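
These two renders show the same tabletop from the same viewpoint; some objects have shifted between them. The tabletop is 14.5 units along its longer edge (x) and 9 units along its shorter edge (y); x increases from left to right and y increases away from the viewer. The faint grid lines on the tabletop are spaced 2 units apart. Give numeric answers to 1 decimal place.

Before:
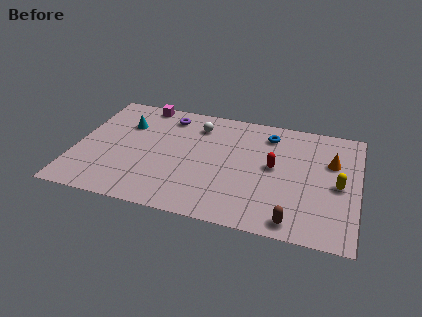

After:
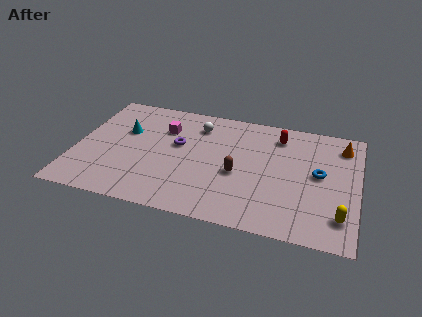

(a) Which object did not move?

the white sphere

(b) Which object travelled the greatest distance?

the brown capsule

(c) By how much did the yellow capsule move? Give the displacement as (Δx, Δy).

(0.2, -2.3)

The yellow capsule was at about (13.5, 4.2) and moved to about (13.7, 1.9).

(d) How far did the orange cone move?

1.5

From (13.1, 5.9) to (13.6, 7.3), the orange cone covered √(0.5² + 1.4²) ≈ 1.5 units.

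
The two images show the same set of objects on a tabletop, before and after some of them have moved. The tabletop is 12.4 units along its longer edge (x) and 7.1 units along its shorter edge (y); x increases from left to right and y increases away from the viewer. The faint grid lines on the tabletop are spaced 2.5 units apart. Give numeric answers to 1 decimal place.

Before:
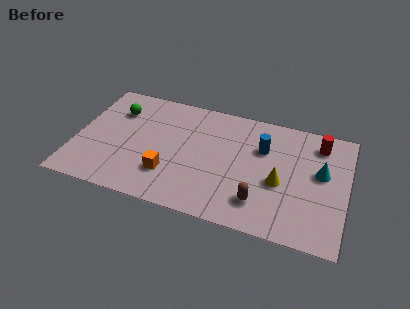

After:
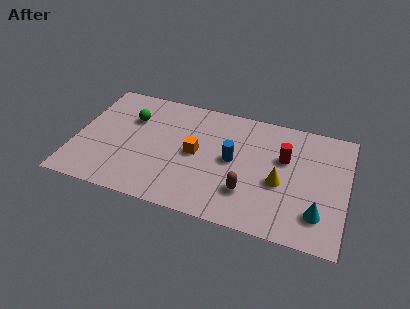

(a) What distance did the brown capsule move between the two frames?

0.7

From (8.6, 1.6) to (8.0, 2.0), the brown capsule covered √(0.6² + 0.4²) ≈ 0.7 units.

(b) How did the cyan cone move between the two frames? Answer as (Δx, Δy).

(0.0, -2.4)

The cyan cone was at about (11.2, 4.1) and moved to about (11.2, 1.7).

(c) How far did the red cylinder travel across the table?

2.0

From (11.0, 5.8) to (9.5, 4.5), the red cylinder covered √(1.5² + 1.3²) ≈ 2.0 units.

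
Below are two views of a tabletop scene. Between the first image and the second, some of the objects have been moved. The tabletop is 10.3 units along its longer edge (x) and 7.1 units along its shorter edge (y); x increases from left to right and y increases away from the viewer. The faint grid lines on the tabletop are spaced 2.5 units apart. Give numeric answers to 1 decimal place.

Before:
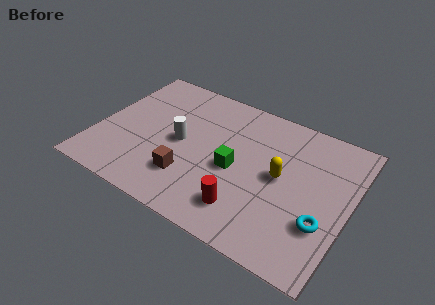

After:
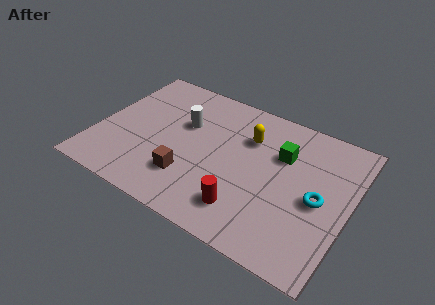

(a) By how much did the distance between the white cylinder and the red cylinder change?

+0.6

Before: roughly 3.6 units apart; after: 4.2. That's 0.6 units further apart.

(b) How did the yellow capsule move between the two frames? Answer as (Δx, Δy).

(-1.5, 1.3)

The yellow capsule was at about (7.5, 3.7) and moved to about (6.0, 5.0).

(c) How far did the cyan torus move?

1.0

The cyan torus was near (9.4, 2.3) before and (9.1, 3.3) after, so it travelled √(0.3² + 1.0²) ≈ 1.0 units.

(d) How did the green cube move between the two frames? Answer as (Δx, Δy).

(1.7, 1.6)

The green cube started near (5.7, 3.2) and ended near (7.4, 4.8).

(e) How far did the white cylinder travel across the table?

1.0

From (3.4, 3.5) to (3.4, 4.5), the white cylinder covered √(0.0² + 1.0²) ≈ 1.0 units.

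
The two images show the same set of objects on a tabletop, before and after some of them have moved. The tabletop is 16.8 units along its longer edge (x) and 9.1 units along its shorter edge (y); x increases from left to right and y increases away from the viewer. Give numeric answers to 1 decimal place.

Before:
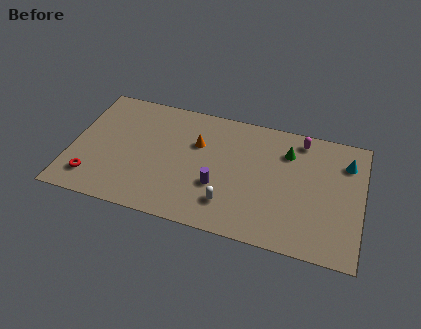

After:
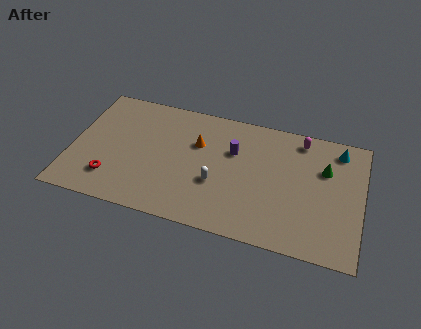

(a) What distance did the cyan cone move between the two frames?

0.9

The cyan cone moved from about (15.8, 6.9) to (15.3, 7.7), a distance of √(0.5² + 0.8²) ≈ 0.9.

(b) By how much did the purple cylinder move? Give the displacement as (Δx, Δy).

(0.7, 2.8)

From the two frames, the purple cylinder sits at roughly (8.6, 3.2) before and (9.3, 6.0) after.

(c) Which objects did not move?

the orange cone and the magenta capsule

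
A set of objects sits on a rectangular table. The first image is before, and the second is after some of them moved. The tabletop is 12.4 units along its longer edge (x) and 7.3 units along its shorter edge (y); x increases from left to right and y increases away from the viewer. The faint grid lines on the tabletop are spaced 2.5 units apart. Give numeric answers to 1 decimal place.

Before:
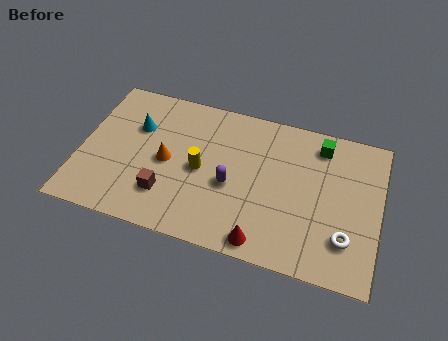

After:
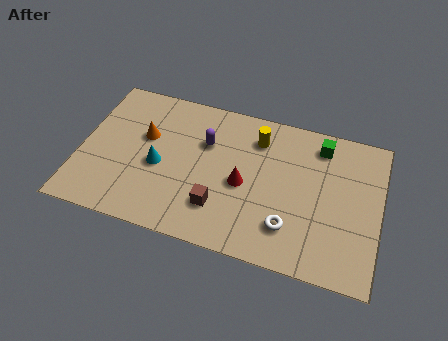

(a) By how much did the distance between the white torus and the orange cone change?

-0.9

The distance was about 7.7 in the first image and 6.8 in the second, so they moved 0.9 units closer together.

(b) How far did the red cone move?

2.7

From (7.8, 0.8) to (6.8, 3.3), the red cone covered √(1.0² + 2.5²) ≈ 2.7 units.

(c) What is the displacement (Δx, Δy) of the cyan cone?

(1.1, -1.7)

The cyan cone started near (2.2, 4.9) and ended near (3.3, 3.2).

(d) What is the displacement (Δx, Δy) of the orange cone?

(-1.0, 1.0)

The orange cone was at about (3.6, 3.5) and moved to about (2.6, 4.5).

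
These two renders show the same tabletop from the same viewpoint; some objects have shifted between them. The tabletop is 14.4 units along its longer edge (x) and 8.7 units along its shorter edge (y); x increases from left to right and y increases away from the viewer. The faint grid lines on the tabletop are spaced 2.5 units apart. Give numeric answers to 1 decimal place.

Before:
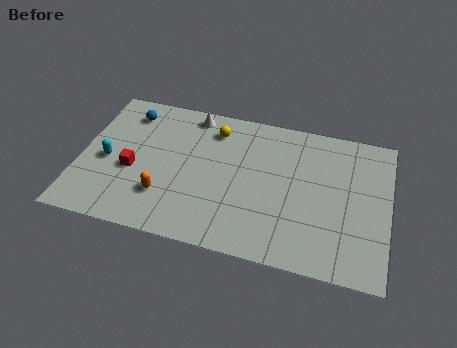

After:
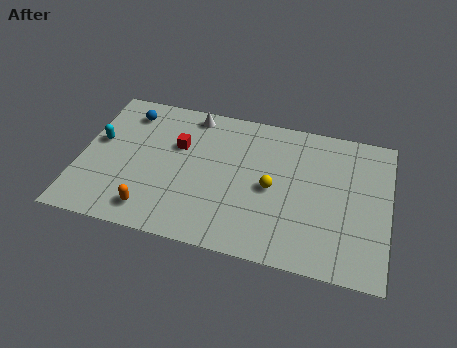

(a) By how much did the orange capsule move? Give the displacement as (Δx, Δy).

(-0.5, -1.0)

The orange capsule was at about (4.1, 2.4) and moved to about (3.6, 1.4).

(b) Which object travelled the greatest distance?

the yellow sphere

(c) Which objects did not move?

the blue sphere and the white cone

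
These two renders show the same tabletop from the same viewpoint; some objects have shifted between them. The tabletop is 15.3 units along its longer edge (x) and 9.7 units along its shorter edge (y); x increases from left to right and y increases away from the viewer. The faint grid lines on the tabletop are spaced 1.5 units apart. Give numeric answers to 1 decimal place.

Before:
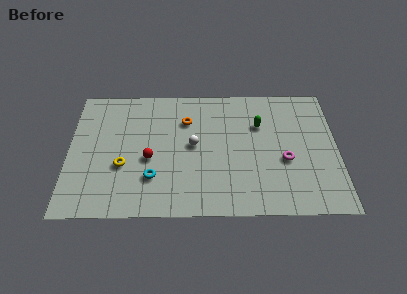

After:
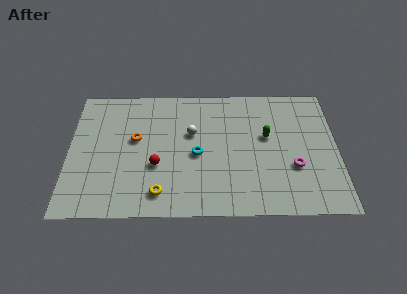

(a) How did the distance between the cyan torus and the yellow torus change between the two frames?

+1.6

They were about 1.9 units apart before and 3.5 after — 1.6 units further apart.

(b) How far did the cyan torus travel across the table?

3.0

From (4.8, 2.7) to (7.3, 4.4), the cyan torus covered √(2.5² + 1.7²) ≈ 3.0 units.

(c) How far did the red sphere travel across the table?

0.6

The red sphere was near (4.6, 4.1) before and (5.0, 3.6) after, so it travelled √(0.4² + 0.5²) ≈ 0.6 units.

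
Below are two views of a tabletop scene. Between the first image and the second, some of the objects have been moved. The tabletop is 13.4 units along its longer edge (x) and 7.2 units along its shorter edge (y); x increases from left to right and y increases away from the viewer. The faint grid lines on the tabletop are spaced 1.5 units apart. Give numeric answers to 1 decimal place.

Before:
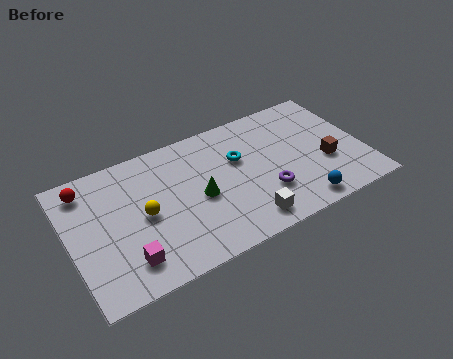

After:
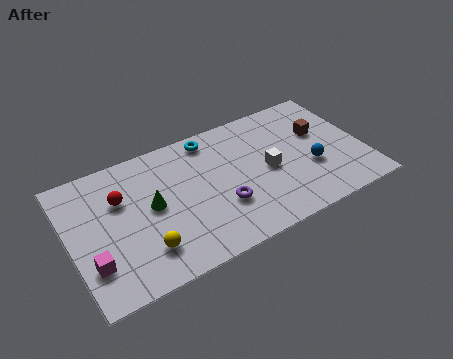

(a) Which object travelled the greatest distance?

the white cube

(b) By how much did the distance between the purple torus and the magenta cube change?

-0.5

The distance was about 6.4 in the first image and 5.9 in the second, so they moved 0.5 units closer together.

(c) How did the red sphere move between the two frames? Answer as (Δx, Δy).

(1.4, -1.2)

The red sphere was at about (1.0, 6.0) and moved to about (2.4, 4.8).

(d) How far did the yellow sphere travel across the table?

1.8

The yellow sphere was near (3.3, 3.5) before and (3.1, 1.7) after, so it travelled √(0.2² + 1.8²) ≈ 1.8 units.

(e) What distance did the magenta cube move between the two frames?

1.6

The magenta cube moved from about (2.3, 1.5) to (0.8, 2.0), a distance of √(1.5² + 0.5²) ≈ 1.6.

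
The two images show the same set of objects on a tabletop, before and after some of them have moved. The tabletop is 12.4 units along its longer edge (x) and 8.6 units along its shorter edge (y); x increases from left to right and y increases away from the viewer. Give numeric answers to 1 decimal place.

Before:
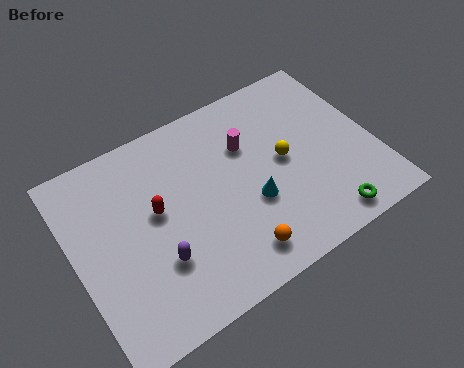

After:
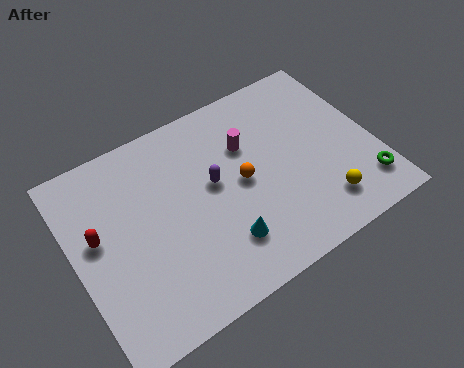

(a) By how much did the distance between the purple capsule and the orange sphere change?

-2.1

The distance was about 3.3 in the first image and 1.2 in the second, so they moved 2.1 units closer together.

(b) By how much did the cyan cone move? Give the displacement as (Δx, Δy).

(-1.4, -1.1)

The cyan cone started near (7.1, 3.2) and ended near (5.7, 2.1).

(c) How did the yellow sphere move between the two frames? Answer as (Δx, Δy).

(1.1, -2.7)

The yellow sphere started near (8.7, 4.4) and ended near (9.8, 1.7).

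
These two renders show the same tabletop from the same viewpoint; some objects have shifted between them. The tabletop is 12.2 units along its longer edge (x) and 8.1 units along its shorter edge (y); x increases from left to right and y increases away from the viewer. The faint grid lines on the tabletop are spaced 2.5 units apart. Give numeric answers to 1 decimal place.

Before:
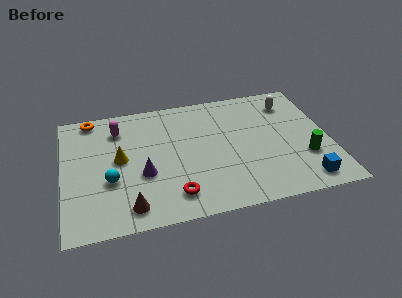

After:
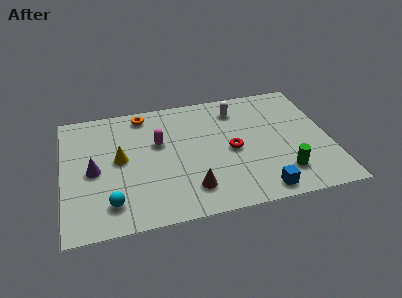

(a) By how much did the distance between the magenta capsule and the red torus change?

-1.8

Before: roughly 5.3 units apart; after: 3.5. That's 1.8 units closer together.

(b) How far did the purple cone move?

2.3

The purple cone was near (3.6, 3.1) before and (1.4, 3.8) after, so it travelled √(2.2² + 0.7²) ≈ 2.3 units.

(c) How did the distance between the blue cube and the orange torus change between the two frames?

-3.3

The distance was about 11.3 in the first image and 8.0 in the second, so they moved 3.3 units closer together.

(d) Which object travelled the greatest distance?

the red torus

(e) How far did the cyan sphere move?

1.4

The cyan sphere moved from about (2.1, 3.0) to (2.1, 1.6), a distance of √(0.0² + 1.4²) ≈ 1.4.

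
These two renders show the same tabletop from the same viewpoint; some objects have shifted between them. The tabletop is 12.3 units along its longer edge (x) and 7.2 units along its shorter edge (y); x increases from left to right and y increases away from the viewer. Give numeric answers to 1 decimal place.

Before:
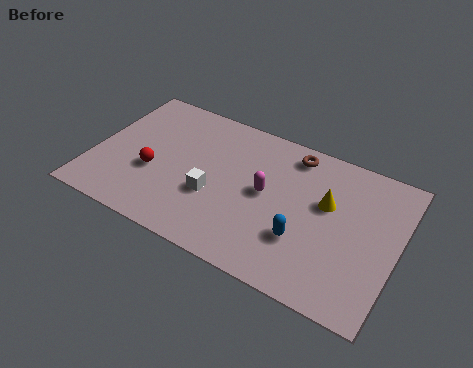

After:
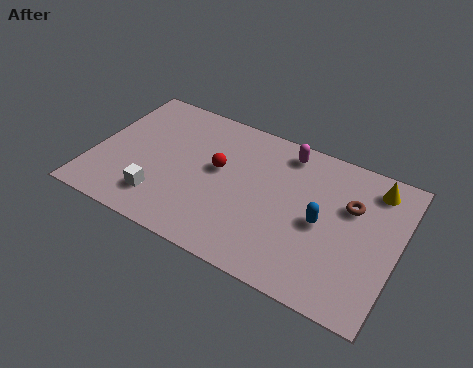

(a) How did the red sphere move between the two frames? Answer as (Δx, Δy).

(2.5, 1.3)

The red sphere was at about (2.5, 2.8) and moved to about (5.0, 4.1).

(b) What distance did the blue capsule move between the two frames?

1.3

From (8.7, 2.3) to (9.3, 3.4), the blue capsule covered √(0.6² + 1.1²) ≈ 1.3 units.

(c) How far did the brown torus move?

2.9

The brown torus moved from about (7.8, 6.2) to (10.3, 4.7), a distance of √(2.5² + 1.5²) ≈ 2.9.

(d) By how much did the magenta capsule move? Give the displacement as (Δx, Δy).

(0.5, 2.4)

The magenta capsule started near (7.0, 3.8) and ended near (7.5, 6.2).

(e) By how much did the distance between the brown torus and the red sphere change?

-1.0

They were about 6.3 units apart before and 5.3 after — 1.0 units closer together.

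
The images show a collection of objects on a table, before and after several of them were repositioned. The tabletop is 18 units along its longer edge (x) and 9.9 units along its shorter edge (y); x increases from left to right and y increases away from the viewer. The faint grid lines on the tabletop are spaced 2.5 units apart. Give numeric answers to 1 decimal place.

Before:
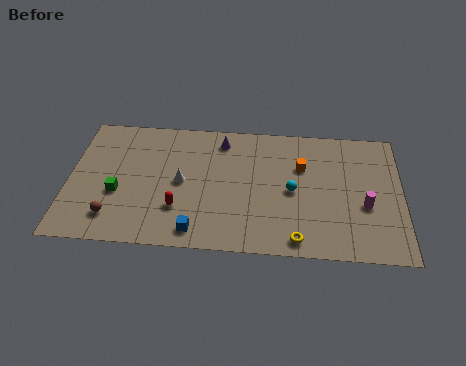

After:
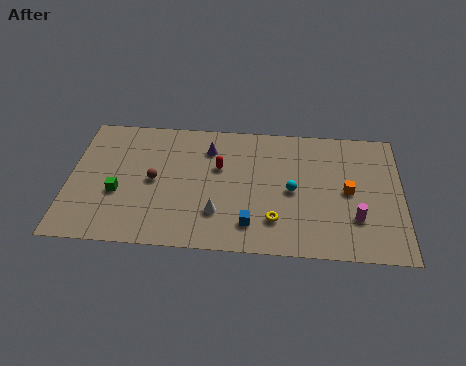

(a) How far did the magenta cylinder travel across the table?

1.1

The magenta cylinder was near (16.0, 3.9) before and (15.5, 2.9) after, so it travelled √(0.5² + 1.0²) ≈ 1.1 units.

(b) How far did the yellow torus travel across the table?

1.8

The yellow torus moved from about (12.4, 1.1) to (11.2, 2.4), a distance of √(1.2² + 1.3²) ≈ 1.8.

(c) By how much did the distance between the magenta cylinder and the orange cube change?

-2.3

The distance was about 4.3 in the first image and 2.0 in the second, so they moved 2.3 units closer together.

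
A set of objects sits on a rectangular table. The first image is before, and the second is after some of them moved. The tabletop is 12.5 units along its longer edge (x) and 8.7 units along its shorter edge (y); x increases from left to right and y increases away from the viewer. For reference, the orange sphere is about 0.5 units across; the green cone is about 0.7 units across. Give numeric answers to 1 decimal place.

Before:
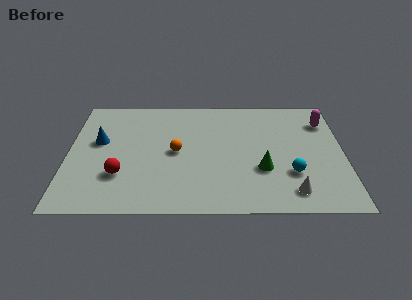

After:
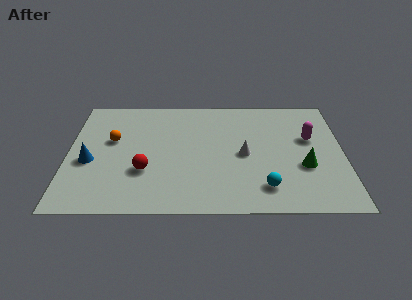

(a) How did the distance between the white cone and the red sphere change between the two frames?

-3.1

They were about 7.8 units apart before and 4.7 after — 3.1 units closer together.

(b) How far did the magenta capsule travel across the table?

1.5

The magenta capsule moved from about (11.7, 6.6) to (11.0, 5.3), a distance of √(0.7² + 1.3²) ≈ 1.5.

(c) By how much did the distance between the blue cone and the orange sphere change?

-1.7

Before: roughly 3.6 units apart; after: 1.9. That's 1.7 units closer together.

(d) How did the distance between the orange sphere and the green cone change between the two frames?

+4.8

Before: roughly 4.1 units apart; after: 8.9. That's 4.8 units further apart.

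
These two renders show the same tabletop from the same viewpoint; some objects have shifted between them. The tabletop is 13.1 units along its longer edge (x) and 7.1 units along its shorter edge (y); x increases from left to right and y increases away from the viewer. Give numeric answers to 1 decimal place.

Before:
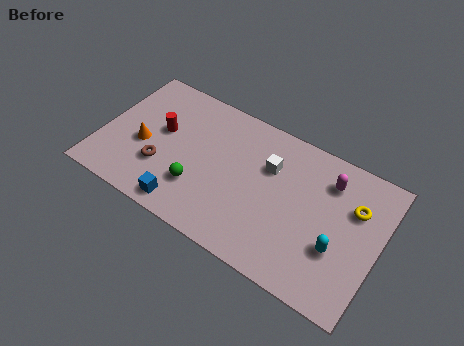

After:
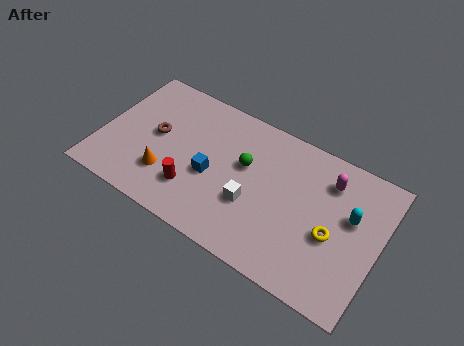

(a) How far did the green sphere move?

2.9

The green sphere was near (4.8, 2.1) before and (6.7, 4.3) after, so it travelled √(1.9² + 2.2²) ≈ 2.9 units.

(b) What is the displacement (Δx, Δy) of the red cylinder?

(1.9, -2.2)

The red cylinder started near (2.7, 4.1) and ended near (4.6, 1.9).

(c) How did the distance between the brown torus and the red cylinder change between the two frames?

+1.0

They were about 1.8 units apart before and 2.8 after — 1.0 units further apart.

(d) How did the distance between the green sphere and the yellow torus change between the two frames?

-3.0

The distance was about 7.5 in the first image and 4.5 in the second, so they moved 3.0 units closer together.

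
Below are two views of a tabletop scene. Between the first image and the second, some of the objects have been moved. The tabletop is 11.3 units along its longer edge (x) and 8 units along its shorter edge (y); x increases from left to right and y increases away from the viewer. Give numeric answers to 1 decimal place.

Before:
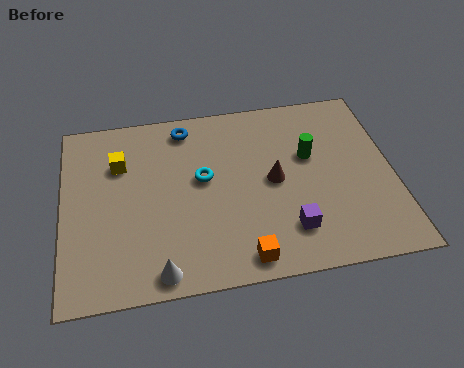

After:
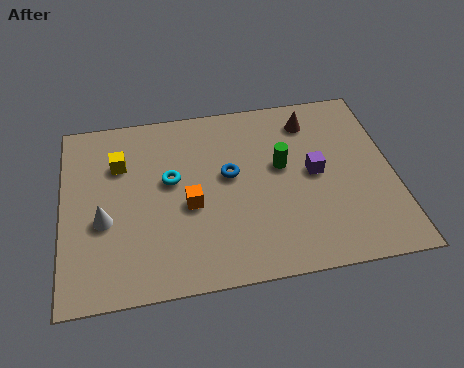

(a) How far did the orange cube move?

3.0

The orange cube was near (6.0, 0.9) before and (4.3, 3.4) after, so it travelled √(1.7² + 2.5²) ≈ 3.0 units.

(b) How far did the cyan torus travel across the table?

1.1

The cyan torus was near (4.8, 4.5) before and (3.7, 4.6) after, so it travelled √(1.1² + 0.1²) ≈ 1.1 units.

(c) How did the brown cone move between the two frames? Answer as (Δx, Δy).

(1.4, 2.5)

The brown cone started near (7.2, 4.0) and ended near (8.6, 6.5).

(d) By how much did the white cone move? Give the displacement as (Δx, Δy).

(-1.8, 2.4)

The white cone was at about (3.2, 0.8) and moved to about (1.4, 3.2).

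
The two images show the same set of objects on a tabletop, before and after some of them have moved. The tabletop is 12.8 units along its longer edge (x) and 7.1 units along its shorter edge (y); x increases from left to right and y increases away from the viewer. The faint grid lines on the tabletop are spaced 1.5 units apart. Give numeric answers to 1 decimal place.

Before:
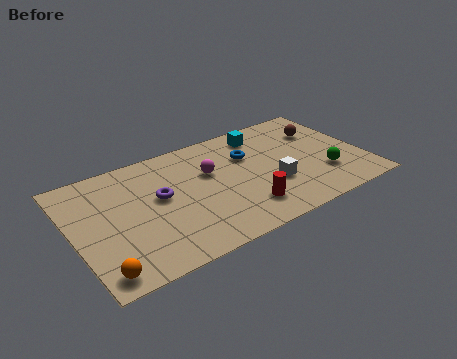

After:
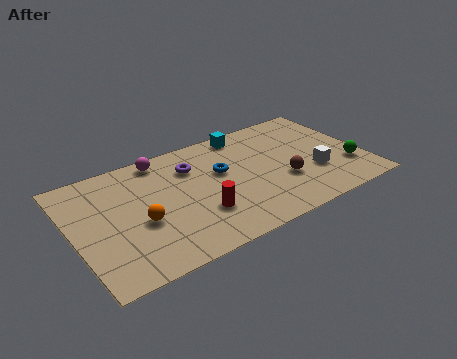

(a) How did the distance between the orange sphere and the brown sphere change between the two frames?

-5.0

They were about 11.3 units apart before and 6.3 after — 5.0 units closer together.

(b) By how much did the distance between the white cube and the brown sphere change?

-2.3

Before: roughly 3.7 units apart; after: 1.4. That's 2.3 units closer together.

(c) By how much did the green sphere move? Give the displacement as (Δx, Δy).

(1.1, 0.0)

The green sphere was at about (10.9, 2.1) and moved to about (12.0, 2.1).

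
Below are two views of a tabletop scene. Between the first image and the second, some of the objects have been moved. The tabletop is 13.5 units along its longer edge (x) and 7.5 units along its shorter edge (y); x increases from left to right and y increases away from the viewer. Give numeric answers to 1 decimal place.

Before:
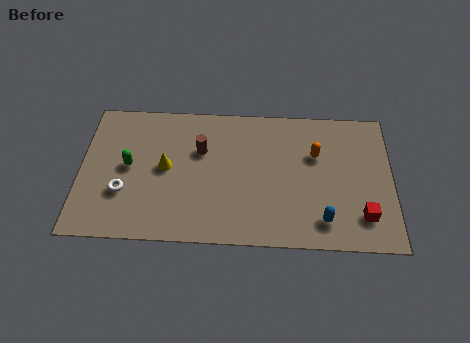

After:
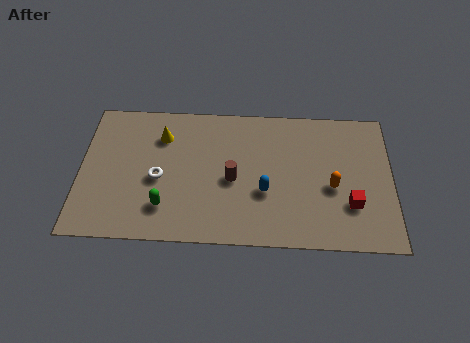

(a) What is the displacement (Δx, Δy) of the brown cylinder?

(1.4, -1.5)

The brown cylinder was at about (5.2, 4.9) and moved to about (6.6, 3.4).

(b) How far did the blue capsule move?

2.9

The blue capsule was near (10.5, 1.4) before and (8.0, 2.8) after, so it travelled √(2.5² + 1.4²) ≈ 2.9 units.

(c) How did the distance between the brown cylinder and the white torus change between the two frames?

-0.9

Before: roughly 4.1 units apart; after: 3.2. That's 0.9 units closer together.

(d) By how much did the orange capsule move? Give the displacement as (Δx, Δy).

(0.7, -1.7)

The orange capsule was at about (10.2, 4.9) and moved to about (10.9, 3.2).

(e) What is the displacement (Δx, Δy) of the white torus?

(1.5, 0.8)

From the two frames, the white torus sits at roughly (1.9, 2.5) before and (3.4, 3.3) after.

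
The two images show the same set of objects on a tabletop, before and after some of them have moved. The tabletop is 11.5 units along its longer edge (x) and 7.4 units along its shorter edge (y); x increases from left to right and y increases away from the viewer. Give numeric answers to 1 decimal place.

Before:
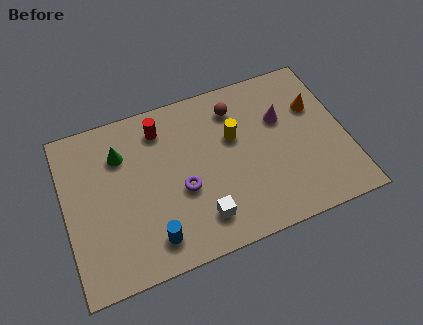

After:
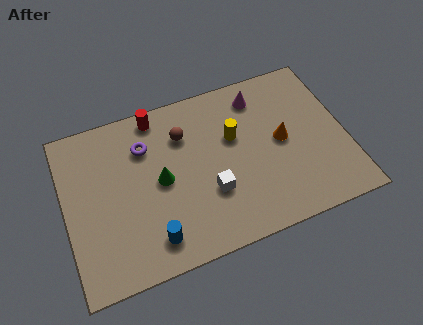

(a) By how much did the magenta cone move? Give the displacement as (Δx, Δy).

(-0.8, 1.3)

The magenta cone started near (9.0, 4.8) and ended near (8.2, 6.1).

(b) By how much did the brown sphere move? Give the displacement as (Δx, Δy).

(-2.2, -0.5)

The brown sphere started near (7.2, 5.9) and ended near (5.0, 5.4).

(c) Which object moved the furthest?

the purple torus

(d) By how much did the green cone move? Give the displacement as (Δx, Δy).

(1.5, -1.7)

The green cone was at about (2.4, 5.4) and moved to about (3.9, 3.7).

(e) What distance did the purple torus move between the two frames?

2.7

From (4.7, 3.0) to (3.4, 5.4), the purple torus covered √(1.3² + 2.4²) ≈ 2.7 units.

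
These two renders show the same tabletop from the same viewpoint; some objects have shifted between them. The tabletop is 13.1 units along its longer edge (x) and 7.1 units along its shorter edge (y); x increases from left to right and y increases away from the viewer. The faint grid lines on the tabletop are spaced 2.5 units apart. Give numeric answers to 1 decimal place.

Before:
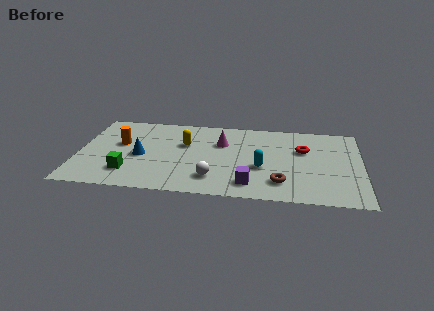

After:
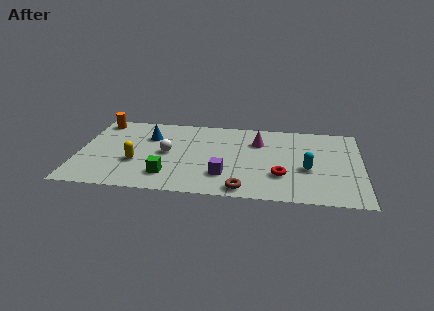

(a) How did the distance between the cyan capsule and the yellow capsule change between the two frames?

+3.9

They were about 4.0 units apart before and 7.9 after — 3.9 units further apart.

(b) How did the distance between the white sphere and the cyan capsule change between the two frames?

+4.0

They were about 2.5 units apart before and 6.5 after — 4.0 units further apart.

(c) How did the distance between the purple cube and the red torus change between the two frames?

-1.5

Before: roughly 4.1 units apart; after: 2.6. That's 1.5 units closer together.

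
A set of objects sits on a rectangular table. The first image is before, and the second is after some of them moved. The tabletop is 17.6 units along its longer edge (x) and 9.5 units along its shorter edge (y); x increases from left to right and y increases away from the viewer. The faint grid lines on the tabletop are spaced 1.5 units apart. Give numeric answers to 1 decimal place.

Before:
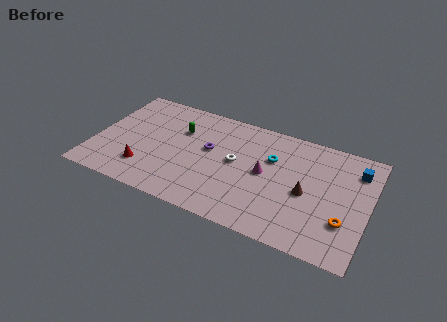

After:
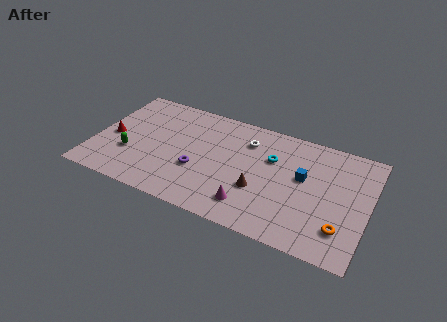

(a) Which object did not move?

the cyan torus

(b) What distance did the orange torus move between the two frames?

0.6

The orange torus was near (16.2, 2.9) before and (16.1, 2.3) after, so it travelled √(0.1² + 0.6²) ≈ 0.6 units.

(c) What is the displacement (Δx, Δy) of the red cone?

(-2.4, 2.0)

From the two frames, the red cone sits at roughly (3.5, 2.3) before and (1.1, 4.3) after.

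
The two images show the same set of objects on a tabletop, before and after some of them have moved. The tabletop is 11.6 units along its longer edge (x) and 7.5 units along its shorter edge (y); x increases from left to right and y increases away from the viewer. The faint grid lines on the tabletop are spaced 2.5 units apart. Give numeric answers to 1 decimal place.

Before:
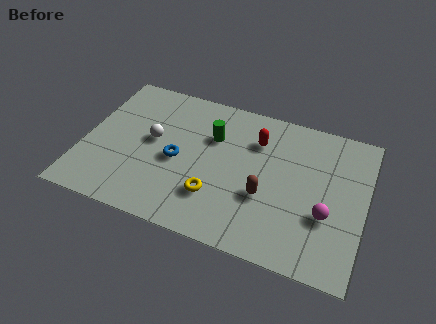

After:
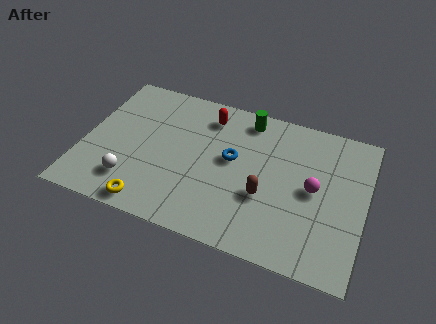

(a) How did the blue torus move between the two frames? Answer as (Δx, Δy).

(2.2, 0.8)

The blue torus was at about (3.9, 3.4) and moved to about (6.1, 4.2).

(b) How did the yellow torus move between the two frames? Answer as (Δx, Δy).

(-2.5, -1.3)

The yellow torus started near (5.6, 2.1) and ended near (3.1, 0.8).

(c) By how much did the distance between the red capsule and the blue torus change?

-1.5

The distance was about 3.7 in the first image and 2.2 in the second, so they moved 1.5 units closer together.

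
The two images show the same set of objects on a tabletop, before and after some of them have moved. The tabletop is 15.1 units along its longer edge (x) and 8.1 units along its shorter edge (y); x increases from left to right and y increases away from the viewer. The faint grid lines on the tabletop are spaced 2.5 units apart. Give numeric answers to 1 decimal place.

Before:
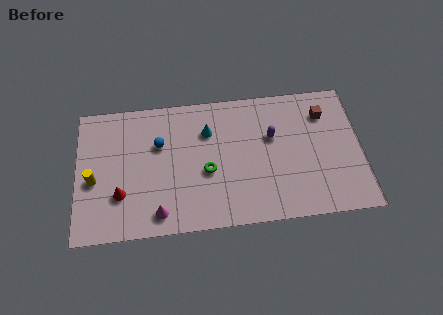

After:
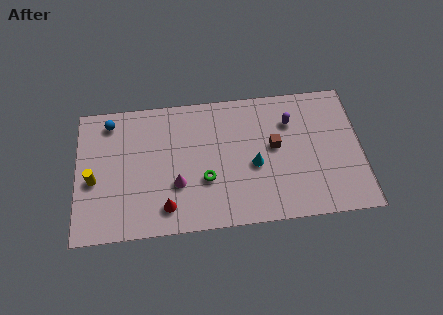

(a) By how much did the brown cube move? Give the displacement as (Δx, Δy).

(-2.7, -1.7)

The brown cube started near (13.2, 6.2) and ended near (10.5, 4.5).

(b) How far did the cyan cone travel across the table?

3.3

The cyan cone was near (7.0, 5.8) before and (9.4, 3.5) after, so it travelled √(2.4² + 2.3²) ≈ 3.3 units.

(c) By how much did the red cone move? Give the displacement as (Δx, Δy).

(2.4, -1.0)

The red cone started near (2.3, 2.5) and ended near (4.7, 1.5).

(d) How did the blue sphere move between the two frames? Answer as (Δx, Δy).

(-2.6, 1.6)

The blue sphere was at about (4.4, 5.3) and moved to about (1.8, 6.9).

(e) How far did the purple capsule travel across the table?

1.3

From (10.4, 5.1) to (11.4, 5.9), the purple capsule covered √(1.0² + 0.8²) ≈ 1.3 units.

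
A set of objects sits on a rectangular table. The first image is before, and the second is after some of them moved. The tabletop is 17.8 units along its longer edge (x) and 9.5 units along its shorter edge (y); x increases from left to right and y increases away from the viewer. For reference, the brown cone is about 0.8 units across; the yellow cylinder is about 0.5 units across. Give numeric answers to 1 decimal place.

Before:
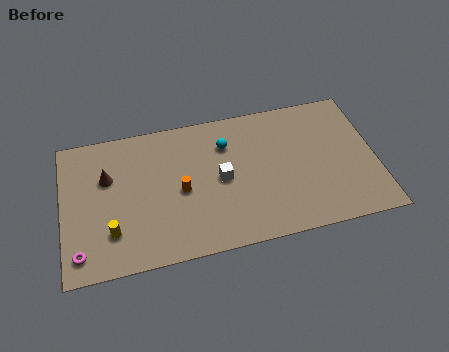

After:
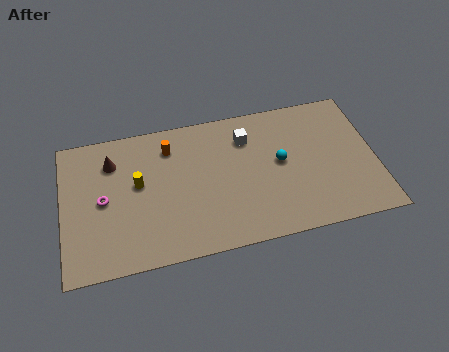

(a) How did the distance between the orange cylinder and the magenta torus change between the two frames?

-1.7

The distance was about 6.5 in the first image and 4.8 in the second, so they moved 1.7 units closer together.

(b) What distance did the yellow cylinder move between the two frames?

3.3

The yellow cylinder was near (2.7, 2.5) before and (4.3, 5.4) after, so it travelled √(1.6² + 2.9²) ≈ 3.3 units.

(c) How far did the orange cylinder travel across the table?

3.1

The orange cylinder moved from about (6.7, 4.4) to (6.2, 7.5), a distance of √(0.5² + 3.1²) ≈ 3.1.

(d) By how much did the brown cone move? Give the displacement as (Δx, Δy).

(0.3, 1.0)

The brown cone was at about (2.6, 6.2) and moved to about (2.9, 7.2).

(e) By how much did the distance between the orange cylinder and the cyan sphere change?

+2.9

The distance was about 3.7 in the first image and 6.6 in the second, so they moved 2.9 units further apart.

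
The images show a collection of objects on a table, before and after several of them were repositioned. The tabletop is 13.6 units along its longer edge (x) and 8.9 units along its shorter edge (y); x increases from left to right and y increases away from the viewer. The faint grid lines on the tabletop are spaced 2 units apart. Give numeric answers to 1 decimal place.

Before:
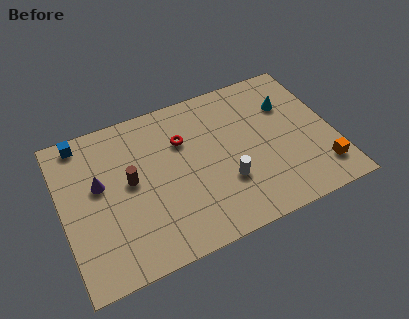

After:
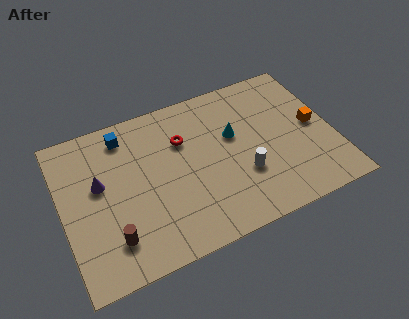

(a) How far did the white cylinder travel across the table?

0.9

The white cylinder was near (8.0, 2.9) before and (8.9, 3.0) after, so it travelled √(0.9² + 0.1²) ≈ 0.9 units.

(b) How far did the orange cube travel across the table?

2.7

The orange cube moved from about (12.7, 1.8) to (12.7, 4.5), a distance of √(0.0² + 2.7²) ≈ 2.7.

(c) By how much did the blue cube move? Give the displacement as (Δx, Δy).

(2.1, -0.5)

From the two frames, the blue cube sits at roughly (1.3, 8.0) before and (3.4, 7.5) after.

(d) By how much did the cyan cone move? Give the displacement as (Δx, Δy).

(-2.9, -0.8)

From the two frames, the cyan cone sits at roughly (11.6, 6.2) before and (8.7, 5.4) after.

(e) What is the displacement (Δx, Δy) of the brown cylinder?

(-1.2, -2.8)

The brown cylinder was at about (3.4, 4.8) and moved to about (2.2, 2.0).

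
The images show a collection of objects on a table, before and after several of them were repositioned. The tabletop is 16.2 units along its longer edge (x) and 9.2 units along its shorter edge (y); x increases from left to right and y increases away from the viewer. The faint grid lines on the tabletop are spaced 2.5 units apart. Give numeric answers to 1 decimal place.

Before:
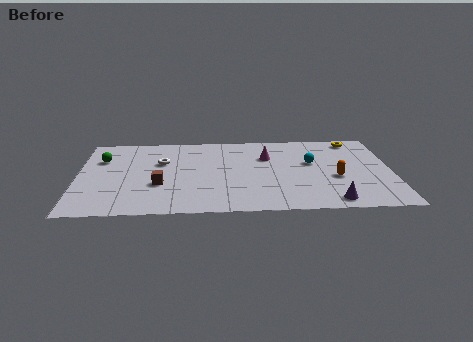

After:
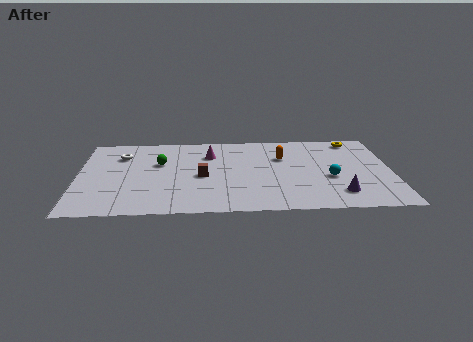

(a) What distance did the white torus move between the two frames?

2.3

The white torus moved from about (4.3, 5.9) to (2.2, 6.8), a distance of √(2.1² + 0.9²) ≈ 2.3.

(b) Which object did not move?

the yellow torus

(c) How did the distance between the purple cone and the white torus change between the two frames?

+2.3

They were about 9.9 units apart before and 12.2 after — 2.3 units further apart.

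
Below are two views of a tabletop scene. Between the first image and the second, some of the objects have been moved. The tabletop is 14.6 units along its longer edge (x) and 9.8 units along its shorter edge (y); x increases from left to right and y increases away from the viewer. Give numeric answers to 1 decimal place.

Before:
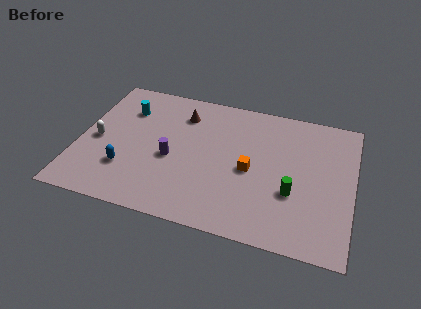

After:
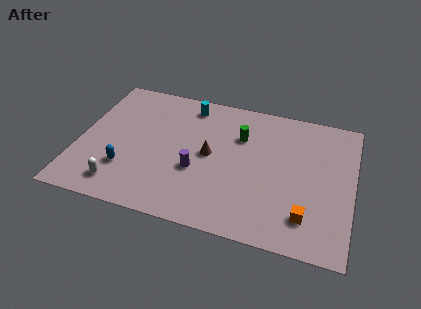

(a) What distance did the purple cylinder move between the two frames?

1.5

The purple cylinder was near (5.0, 4.2) before and (6.4, 3.7) after, so it travelled √(1.4² + 0.5²) ≈ 1.5 units.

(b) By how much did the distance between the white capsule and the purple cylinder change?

+0.4

The distance was about 4.0 in the first image and 4.4 in the second, so they moved 0.4 units further apart.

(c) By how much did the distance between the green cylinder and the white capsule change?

-2.6

Before: roughly 10.5 units apart; after: 7.9. That's 2.6 units closer together.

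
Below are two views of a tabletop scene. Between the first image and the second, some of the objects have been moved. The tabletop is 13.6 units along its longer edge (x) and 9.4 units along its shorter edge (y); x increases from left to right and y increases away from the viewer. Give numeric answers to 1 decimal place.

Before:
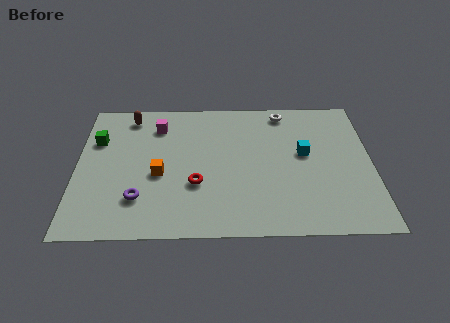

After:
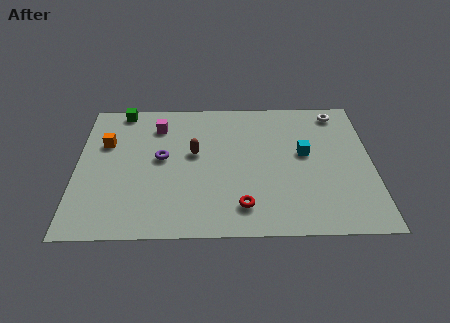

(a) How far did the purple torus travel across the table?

2.9

The purple torus was near (2.9, 2.4) before and (3.9, 5.1) after, so it travelled √(1.0² + 2.7²) ≈ 2.9 units.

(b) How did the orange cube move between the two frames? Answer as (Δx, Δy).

(-2.5, 2.2)

From the two frames, the orange cube sits at roughly (3.8, 4.0) before and (1.3, 6.2) after.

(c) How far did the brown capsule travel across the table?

4.0

The brown capsule moved from about (2.4, 8.1) to (5.4, 5.4), a distance of √(3.0² + 2.7²) ≈ 4.0.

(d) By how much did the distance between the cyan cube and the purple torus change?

-1.5

They were about 8.1 units apart before and 6.6 after — 1.5 units closer together.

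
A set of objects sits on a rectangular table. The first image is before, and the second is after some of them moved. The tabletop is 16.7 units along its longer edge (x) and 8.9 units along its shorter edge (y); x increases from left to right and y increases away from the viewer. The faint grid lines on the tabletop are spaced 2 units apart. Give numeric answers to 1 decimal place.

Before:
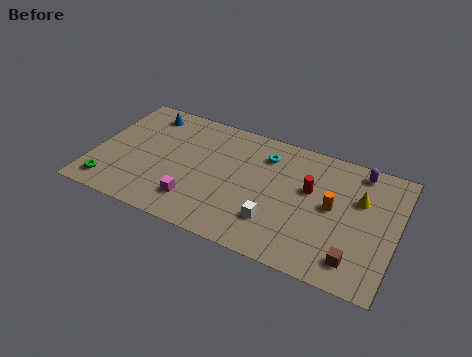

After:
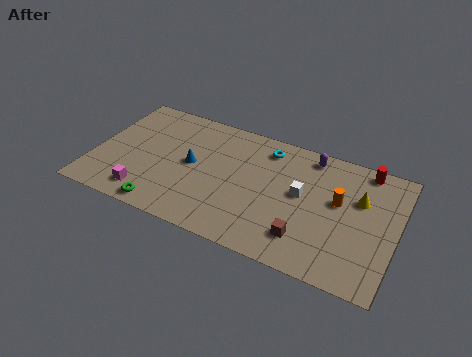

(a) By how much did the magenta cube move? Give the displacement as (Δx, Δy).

(-2.7, -0.5)

From the two frames, the magenta cube sits at roughly (5.9, 2.0) before and (3.2, 1.5) after.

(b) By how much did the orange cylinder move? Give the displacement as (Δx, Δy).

(0.3, 0.5)

The orange cylinder was at about (13.2, 4.7) and moved to about (13.5, 5.2).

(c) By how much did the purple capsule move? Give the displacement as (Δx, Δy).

(-2.7, 0.0)

The purple capsule was at about (14.4, 7.8) and moved to about (11.7, 7.8).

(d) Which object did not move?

the yellow cone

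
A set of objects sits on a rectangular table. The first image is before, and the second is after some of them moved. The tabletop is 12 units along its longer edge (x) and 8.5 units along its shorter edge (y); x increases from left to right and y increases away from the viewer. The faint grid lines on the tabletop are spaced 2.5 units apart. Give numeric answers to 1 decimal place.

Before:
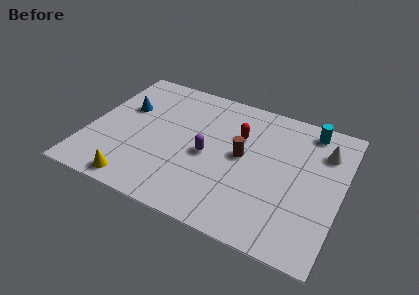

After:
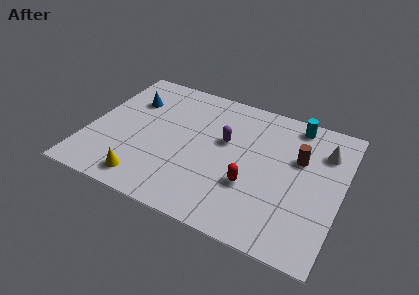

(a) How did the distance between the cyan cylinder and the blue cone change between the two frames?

-1.0

Before: roughly 8.9 units apart; after: 7.9. That's 1.0 units closer together.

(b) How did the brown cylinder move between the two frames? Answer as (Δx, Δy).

(2.6, 0.9)

From the two frames, the brown cylinder sits at roughly (7.3, 4.5) before and (9.9, 5.4) after.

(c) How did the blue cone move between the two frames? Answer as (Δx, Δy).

(0.2, 0.6)

The blue cone was at about (1.5, 5.4) and moved to about (1.7, 6.0).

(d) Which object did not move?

the white cone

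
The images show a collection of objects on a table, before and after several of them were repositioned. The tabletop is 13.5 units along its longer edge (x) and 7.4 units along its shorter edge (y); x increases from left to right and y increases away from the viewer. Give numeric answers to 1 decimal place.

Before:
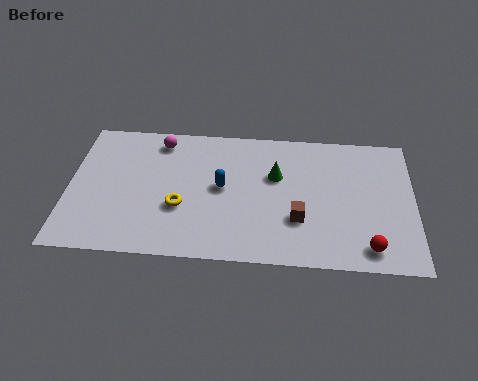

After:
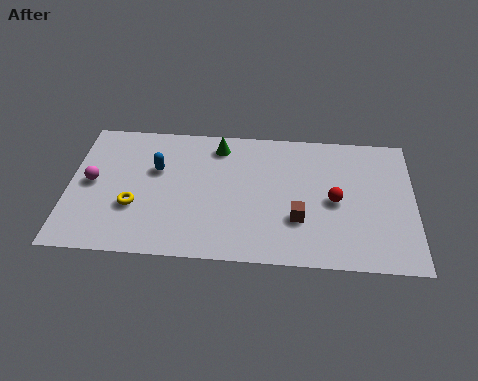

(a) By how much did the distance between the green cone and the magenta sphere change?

+0.6

Before: roughly 4.9 units apart; after: 5.5. That's 0.6 units further apart.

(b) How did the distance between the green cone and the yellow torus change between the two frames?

+0.6

Before: roughly 4.2 units apart; after: 4.8. That's 0.6 units further apart.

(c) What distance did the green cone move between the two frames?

2.7

The green cone moved from about (8.1, 4.7) to (5.8, 6.2), a distance of √(2.3² + 1.5²) ≈ 2.7.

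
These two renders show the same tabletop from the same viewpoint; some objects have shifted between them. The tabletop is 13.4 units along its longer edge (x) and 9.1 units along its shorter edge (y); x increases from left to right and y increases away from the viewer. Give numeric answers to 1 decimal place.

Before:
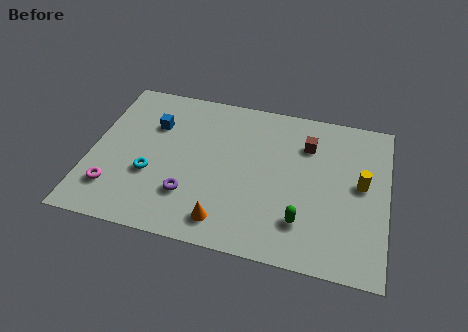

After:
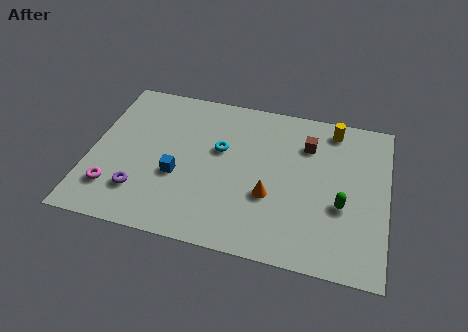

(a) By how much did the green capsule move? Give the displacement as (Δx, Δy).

(1.7, 1.3)

From the two frames, the green capsule sits at roughly (9.7, 2.2) before and (11.4, 3.5) after.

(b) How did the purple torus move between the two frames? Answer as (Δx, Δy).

(-2.2, -0.3)

The purple torus started near (4.6, 2.5) and ended near (2.4, 2.2).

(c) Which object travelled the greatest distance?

the cyan torus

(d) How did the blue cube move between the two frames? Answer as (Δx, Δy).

(1.3, -2.8)

The blue cube was at about (2.7, 6.3) and moved to about (4.0, 3.5).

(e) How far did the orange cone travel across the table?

2.7

The orange cone was near (6.3, 1.4) before and (8.2, 3.3) after, so it travelled √(1.9² + 1.9²) ≈ 2.7 units.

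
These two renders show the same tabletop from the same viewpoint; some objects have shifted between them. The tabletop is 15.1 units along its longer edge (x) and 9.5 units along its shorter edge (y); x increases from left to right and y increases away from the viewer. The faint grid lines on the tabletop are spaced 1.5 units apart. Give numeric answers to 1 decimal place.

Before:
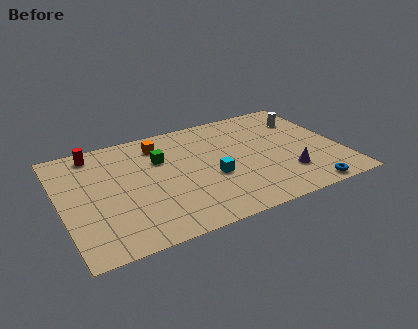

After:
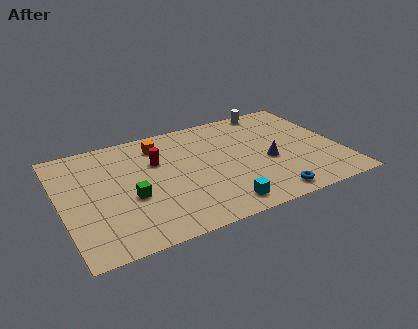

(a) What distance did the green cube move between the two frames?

3.2

From (5.5, 6.4) to (3.6, 3.8), the green cube covered √(1.9² + 2.6²) ≈ 3.2 units.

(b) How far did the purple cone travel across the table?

1.7

The purple cone moved from about (11.9, 2.5) to (11.1, 4.0), a distance of √(0.8² + 1.5²) ≈ 1.7.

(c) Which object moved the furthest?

the red cylinder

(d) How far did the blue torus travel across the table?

2.0

From (12.7, 0.8) to (10.7, 1.1), the blue torus covered √(2.0² + 0.3²) ≈ 2.0 units.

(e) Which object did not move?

the orange cube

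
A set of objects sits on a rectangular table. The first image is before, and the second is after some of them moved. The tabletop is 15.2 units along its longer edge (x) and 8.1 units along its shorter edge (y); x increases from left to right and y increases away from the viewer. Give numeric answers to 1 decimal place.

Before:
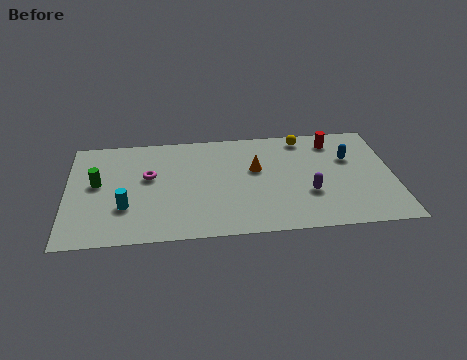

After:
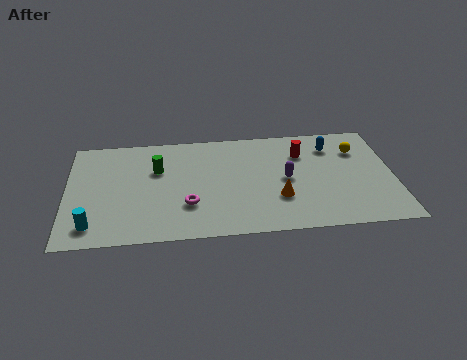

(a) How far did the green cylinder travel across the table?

2.9

The green cylinder was near (1.4, 4.5) before and (4.2, 5.3) after, so it travelled √(2.8² + 0.8²) ≈ 2.9 units.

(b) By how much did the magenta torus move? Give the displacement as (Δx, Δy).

(1.8, -2.3)

The magenta torus started near (3.8, 4.8) and ended near (5.6, 2.5).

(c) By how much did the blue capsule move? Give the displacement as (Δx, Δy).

(-0.8, 1.0)

The blue capsule started near (13.2, 5.3) and ended near (12.4, 6.3).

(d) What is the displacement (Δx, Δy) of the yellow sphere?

(2.5, -1.2)

From the two frames, the yellow sphere sits at roughly (11.1, 7.1) before and (13.6, 5.9) after.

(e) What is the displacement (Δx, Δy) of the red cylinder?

(-1.5, -0.8)

The red cylinder was at about (12.5, 6.7) and moved to about (11.0, 5.9).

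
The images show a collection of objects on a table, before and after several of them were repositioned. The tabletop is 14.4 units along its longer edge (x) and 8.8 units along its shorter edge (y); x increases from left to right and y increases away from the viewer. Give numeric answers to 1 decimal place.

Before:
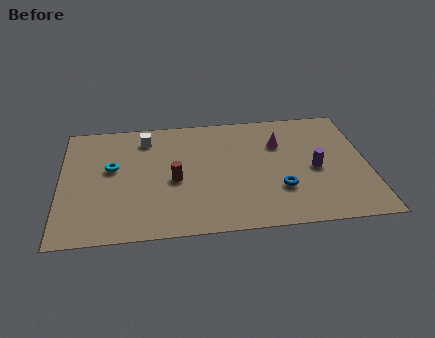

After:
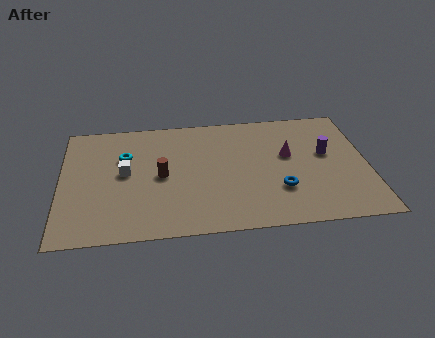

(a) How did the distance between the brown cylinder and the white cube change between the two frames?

-1.8

Before: roughly 3.5 units apart; after: 1.7. That's 1.8 units closer together.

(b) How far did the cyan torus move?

1.0

The cyan torus moved from about (2.4, 5.1) to (3.0, 5.9), a distance of √(0.6² + 0.8²) ≈ 1.0.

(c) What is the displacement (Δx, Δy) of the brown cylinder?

(-0.6, 0.4)

The brown cylinder started near (5.3, 3.9) and ended near (4.7, 4.3).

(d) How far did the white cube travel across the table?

2.7

The white cube was near (4.0, 7.2) before and (3.0, 4.7) after, so it travelled √(1.0² + 2.5²) ≈ 2.7 units.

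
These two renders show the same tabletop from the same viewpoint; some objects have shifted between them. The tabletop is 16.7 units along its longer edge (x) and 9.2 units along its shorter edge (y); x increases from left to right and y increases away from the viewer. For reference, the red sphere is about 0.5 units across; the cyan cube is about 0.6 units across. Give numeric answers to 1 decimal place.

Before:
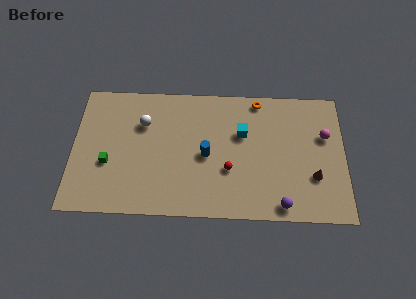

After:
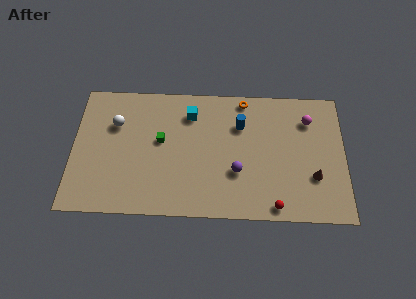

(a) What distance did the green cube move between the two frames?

3.6

From (2.2, 3.5) to (5.4, 5.2), the green cube covered √(3.2² + 1.7²) ≈ 3.6 units.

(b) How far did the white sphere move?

1.7

From (4.3, 6.4) to (2.6, 6.3), the white sphere covered √(1.7² + 0.1²) ≈ 1.7 units.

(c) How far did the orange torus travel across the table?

0.9

From (11.4, 8.3) to (10.5, 8.3), the orange torus covered √(0.9² + 0.0²) ≈ 0.9 units.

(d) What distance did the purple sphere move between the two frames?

3.5

The purple sphere moved from about (12.8, 1.0) to (10.1, 3.2), a distance of √(2.7² + 2.2²) ≈ 3.5.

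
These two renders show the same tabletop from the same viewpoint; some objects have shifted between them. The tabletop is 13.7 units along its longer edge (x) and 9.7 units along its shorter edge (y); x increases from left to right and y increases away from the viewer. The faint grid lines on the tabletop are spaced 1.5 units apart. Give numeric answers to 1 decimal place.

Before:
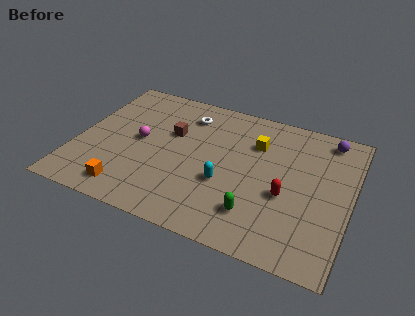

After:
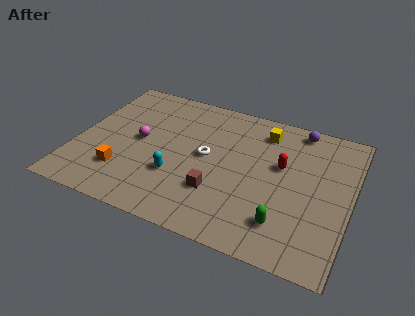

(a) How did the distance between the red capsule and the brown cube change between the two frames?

-2.3

Before: roughly 6.4 units apart; after: 4.1. That's 2.3 units closer together.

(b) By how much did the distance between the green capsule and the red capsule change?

+1.6

The distance was about 2.1 in the first image and 3.7 in the second, so they moved 1.6 units further apart.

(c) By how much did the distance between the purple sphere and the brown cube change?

-1.3

They were about 8.1 units apart before and 6.8 after — 1.3 units closer together.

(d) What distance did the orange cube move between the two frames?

1.2

The orange cube moved from about (3.0, 1.4) to (2.6, 2.5), a distance of √(0.4² + 1.1²) ≈ 1.2.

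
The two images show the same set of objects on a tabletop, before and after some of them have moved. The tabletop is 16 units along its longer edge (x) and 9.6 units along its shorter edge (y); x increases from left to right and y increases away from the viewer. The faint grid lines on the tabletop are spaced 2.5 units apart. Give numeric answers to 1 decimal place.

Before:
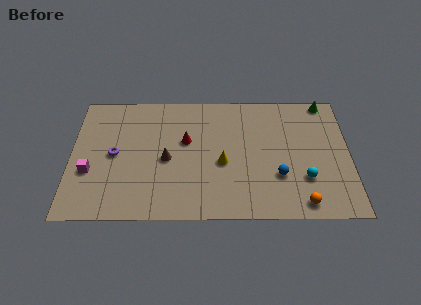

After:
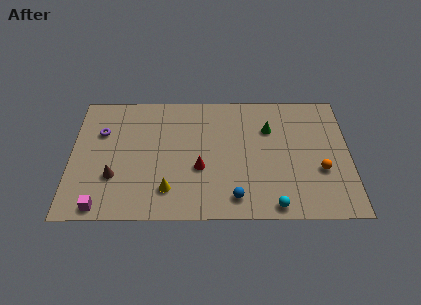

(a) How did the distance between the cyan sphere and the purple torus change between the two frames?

+0.3

Before: roughly 11.1 units apart; after: 11.4. That's 0.3 units further apart.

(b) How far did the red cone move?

2.2

From (6.6, 5.8) to (7.4, 3.7), the red cone covered √(0.8² + 2.1²) ≈ 2.2 units.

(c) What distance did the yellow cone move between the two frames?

3.7

The yellow cone was near (8.7, 4.1) before and (5.6, 2.1) after, so it travelled √(3.1² + 2.0²) ≈ 3.7 units.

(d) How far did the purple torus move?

1.9

The purple torus was near (2.5, 4.8) before and (1.7, 6.5) after, so it travelled √(0.8² + 1.7²) ≈ 1.9 units.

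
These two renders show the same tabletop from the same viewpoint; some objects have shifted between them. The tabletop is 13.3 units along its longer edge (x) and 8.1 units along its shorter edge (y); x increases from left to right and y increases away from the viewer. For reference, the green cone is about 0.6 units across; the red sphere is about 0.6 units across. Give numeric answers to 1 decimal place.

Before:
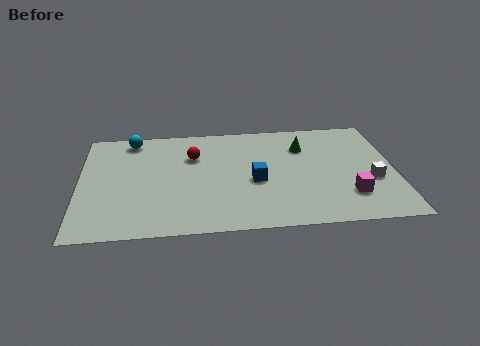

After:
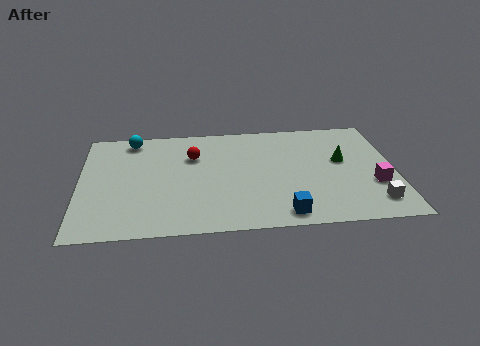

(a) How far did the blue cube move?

2.7

The blue cube moved from about (7.4, 3.5) to (8.5, 1.0), a distance of √(1.1² + 2.5²) ≈ 2.7.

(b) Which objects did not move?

the cyan sphere and the red sphere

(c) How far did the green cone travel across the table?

2.0

From (9.5, 5.9) to (11.1, 4.7), the green cone covered √(1.6² + 1.2²) ≈ 2.0 units.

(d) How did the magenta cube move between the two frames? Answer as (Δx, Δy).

(1.1, 0.7)

The magenta cube started near (11.3, 2.1) and ended near (12.4, 2.8).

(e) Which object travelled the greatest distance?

the blue cube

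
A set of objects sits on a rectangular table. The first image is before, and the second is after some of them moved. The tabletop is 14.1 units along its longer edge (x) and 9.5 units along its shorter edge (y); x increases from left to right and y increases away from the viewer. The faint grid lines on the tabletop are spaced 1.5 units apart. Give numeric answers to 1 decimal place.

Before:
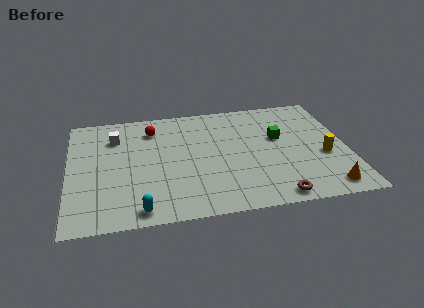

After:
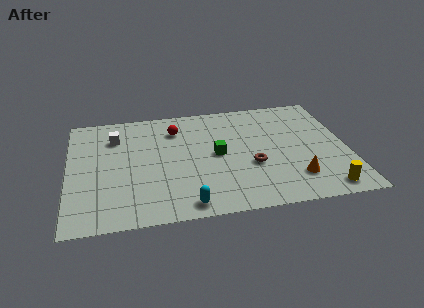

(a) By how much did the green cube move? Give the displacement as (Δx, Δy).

(-3.2, -0.9)

The green cube was at about (10.7, 5.7) and moved to about (7.5, 4.8).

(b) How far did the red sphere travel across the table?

1.2

The red sphere moved from about (4.3, 7.5) to (5.5, 7.3), a distance of √(1.2² + 0.2²) ≈ 1.2.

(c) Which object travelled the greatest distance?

the green cube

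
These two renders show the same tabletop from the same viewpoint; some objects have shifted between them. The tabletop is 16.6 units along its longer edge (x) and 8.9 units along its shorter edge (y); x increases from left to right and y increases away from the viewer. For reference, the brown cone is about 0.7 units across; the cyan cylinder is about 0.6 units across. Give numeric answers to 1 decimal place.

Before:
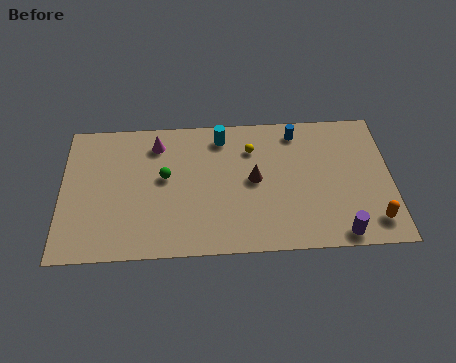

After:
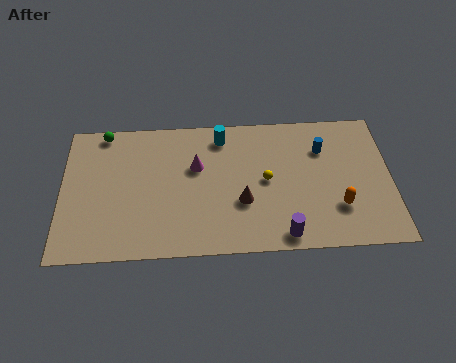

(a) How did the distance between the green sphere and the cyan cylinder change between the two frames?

+2.2

Before: roughly 3.8 units apart; after: 6.0. That's 2.2 units further apart.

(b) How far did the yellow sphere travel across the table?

2.2

From (9.6, 6.6) to (10.3, 4.5), the yellow sphere covered √(0.7² + 2.1²) ≈ 2.2 units.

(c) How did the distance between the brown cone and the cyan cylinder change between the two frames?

+1.1

The distance was about 3.3 in the first image and 4.4 in the second, so they moved 1.1 units further apart.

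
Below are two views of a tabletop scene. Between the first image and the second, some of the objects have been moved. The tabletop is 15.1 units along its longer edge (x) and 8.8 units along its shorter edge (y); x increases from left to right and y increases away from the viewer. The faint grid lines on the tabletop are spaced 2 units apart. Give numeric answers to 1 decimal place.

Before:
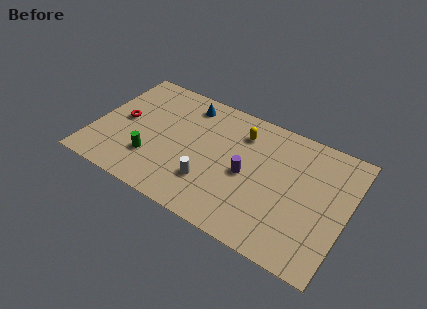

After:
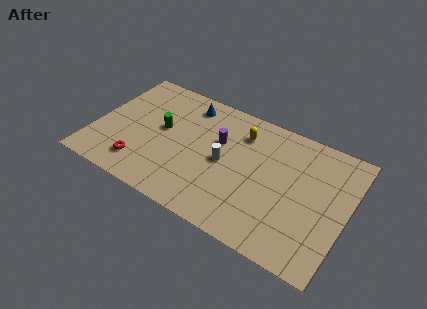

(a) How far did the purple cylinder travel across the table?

2.4

The purple cylinder was near (9.2, 4.1) before and (7.3, 5.6) after, so it travelled √(1.9² + 1.5²) ≈ 2.4 units.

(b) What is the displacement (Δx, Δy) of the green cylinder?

(0.2, 2.4)

From the two frames, the green cylinder sits at roughly (3.7, 2.5) before and (3.9, 4.9) after.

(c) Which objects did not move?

the blue cone and the yellow capsule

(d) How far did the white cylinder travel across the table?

1.9

The white cylinder was near (7.2, 2.5) before and (7.8, 4.3) after, so it travelled √(0.6² + 1.8²) ≈ 1.9 units.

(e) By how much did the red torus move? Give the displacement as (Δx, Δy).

(1.5, -2.7)

The red torus started near (1.6, 4.5) and ended near (3.1, 1.8).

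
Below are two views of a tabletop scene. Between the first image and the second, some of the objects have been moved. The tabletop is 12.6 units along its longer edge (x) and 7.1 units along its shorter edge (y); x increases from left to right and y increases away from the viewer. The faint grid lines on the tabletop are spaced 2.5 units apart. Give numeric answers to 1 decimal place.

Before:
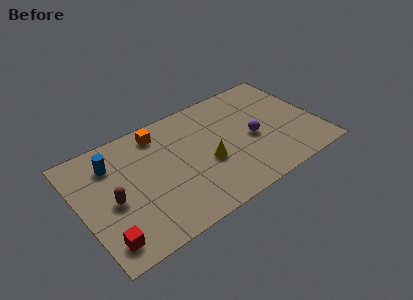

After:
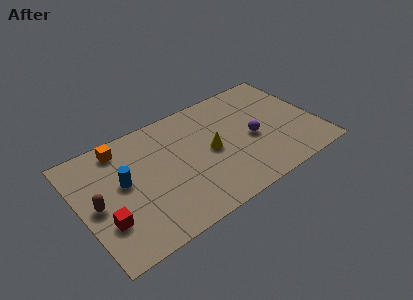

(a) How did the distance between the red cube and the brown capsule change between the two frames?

-0.9

Before: roughly 2.1 units apart; after: 1.2. That's 0.9 units closer together.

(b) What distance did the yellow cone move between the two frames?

0.7

The yellow cone moved from about (6.6, 2.9) to (6.9, 3.5), a distance of √(0.3² + 0.6²) ≈ 0.7.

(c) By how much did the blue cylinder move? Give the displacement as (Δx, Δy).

(0.4, -1.4)

From the two frames, the blue cylinder sits at roughly (1.9, 5.4) before and (2.3, 4.0) after.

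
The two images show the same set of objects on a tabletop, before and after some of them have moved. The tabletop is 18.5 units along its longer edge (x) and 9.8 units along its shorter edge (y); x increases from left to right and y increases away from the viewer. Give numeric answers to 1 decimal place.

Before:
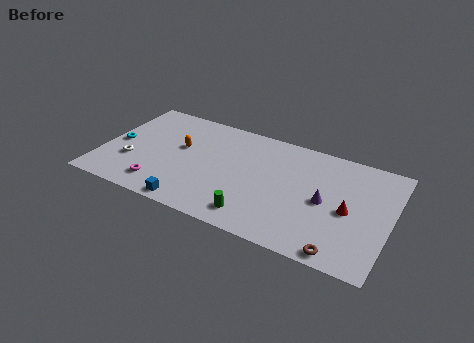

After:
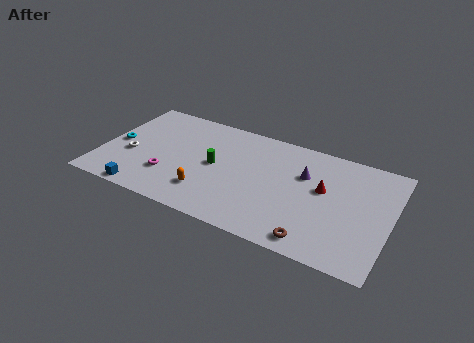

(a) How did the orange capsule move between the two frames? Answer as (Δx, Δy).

(2.2, -3.4)

The orange capsule started near (4.9, 5.8) and ended near (7.1, 2.4).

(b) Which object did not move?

the cyan torus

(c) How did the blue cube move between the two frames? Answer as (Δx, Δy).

(-3.1, -0.1)

The blue cube started near (6.3, 0.9) and ended near (3.2, 0.8).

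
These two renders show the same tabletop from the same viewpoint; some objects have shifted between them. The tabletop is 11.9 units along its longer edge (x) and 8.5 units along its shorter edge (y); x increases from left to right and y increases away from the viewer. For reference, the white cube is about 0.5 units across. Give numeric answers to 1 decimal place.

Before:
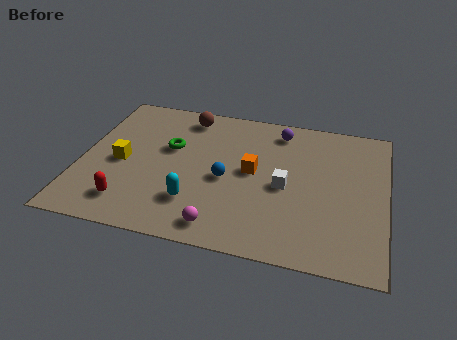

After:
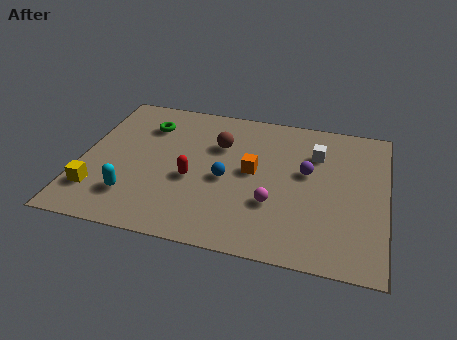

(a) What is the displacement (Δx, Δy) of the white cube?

(1.1, 2.2)

The white cube was at about (8.0, 3.9) and moved to about (9.1, 6.1).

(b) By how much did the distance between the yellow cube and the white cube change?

+2.9

They were about 6.4 units apart before and 9.3 after — 2.9 units further apart.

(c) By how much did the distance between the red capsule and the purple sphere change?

-3.2

Before: roughly 7.8 units apart; after: 4.6. That's 3.2 units closer together.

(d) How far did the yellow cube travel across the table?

2.1

From (1.6, 3.9) to (0.8, 2.0), the yellow cube covered √(0.8² + 1.9²) ≈ 2.1 units.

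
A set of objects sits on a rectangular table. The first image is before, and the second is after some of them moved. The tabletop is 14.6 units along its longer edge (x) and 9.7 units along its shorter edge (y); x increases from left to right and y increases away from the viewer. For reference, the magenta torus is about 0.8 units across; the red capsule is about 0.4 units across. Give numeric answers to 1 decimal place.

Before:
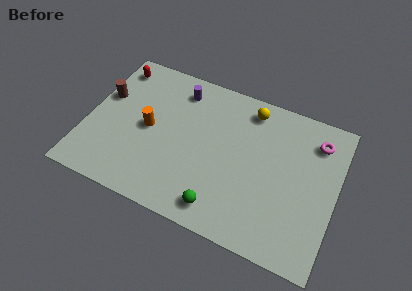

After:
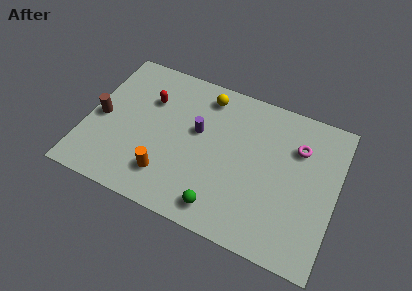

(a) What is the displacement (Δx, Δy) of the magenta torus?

(-1.0, -0.8)

The magenta torus started near (13.2, 7.7) and ended near (12.2, 6.9).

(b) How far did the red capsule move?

2.7

From (1.1, 8.2) to (3.4, 6.7), the red capsule covered √(2.3² + 1.5²) ≈ 2.7 units.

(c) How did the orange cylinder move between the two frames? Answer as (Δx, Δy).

(1.4, -2.6)

The orange cylinder started near (3.6, 4.8) and ended near (5.0, 2.2).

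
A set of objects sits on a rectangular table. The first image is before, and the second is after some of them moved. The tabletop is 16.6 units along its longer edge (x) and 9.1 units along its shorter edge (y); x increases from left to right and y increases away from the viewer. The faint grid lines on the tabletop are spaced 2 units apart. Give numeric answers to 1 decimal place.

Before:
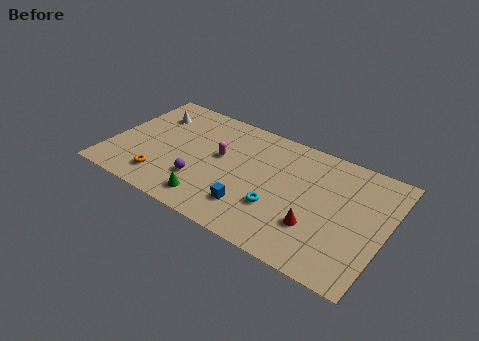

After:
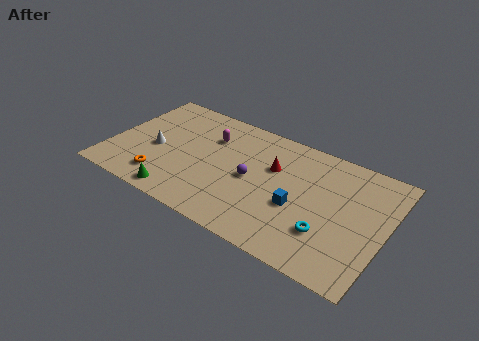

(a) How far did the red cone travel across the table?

4.3

The red cone was near (12.7, 2.8) before and (9.7, 5.9) after, so it travelled √(3.0² + 3.1²) ≈ 4.3 units.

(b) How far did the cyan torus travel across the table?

3.0

The cyan torus moved from about (10.4, 3.0) to (13.4, 2.7), a distance of √(3.0² + 0.3²) ≈ 3.0.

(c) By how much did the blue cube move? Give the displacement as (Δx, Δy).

(2.6, 1.5)

The blue cube was at about (8.9, 2.2) and moved to about (11.5, 3.7).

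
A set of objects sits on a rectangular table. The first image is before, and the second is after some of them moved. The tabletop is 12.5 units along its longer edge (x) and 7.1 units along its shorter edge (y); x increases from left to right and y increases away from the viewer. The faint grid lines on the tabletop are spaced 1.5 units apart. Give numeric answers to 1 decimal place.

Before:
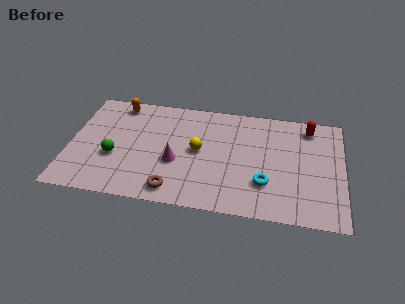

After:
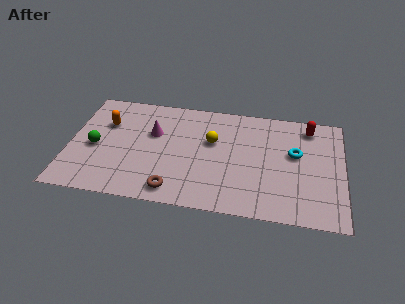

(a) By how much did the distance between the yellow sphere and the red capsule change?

-0.8

Before: roughly 5.5 units apart; after: 4.7. That's 0.8 units closer together.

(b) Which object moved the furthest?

the cyan torus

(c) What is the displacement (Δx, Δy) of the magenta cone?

(-1.1, 1.7)

The magenta cone started near (4.9, 2.8) and ended near (3.8, 4.5).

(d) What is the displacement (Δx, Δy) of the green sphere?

(-0.9, 0.5)

The green sphere was at about (2.1, 2.7) and moved to about (1.2, 3.2).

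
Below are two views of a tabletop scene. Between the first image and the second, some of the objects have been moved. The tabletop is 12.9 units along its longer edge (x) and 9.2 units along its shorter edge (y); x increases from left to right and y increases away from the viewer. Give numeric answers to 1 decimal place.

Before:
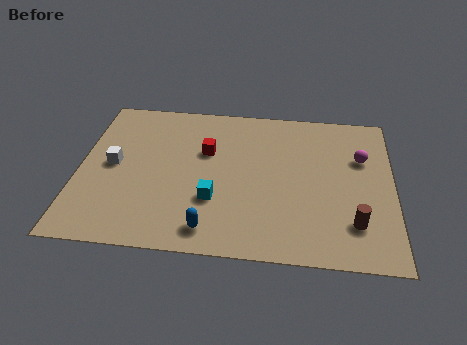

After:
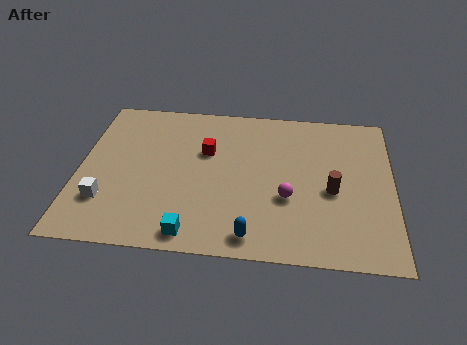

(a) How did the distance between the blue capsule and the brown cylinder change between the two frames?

-1.6

The distance was about 5.9 in the first image and 4.3 in the second, so they moved 1.6 units closer together.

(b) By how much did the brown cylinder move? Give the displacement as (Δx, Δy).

(-0.9, 1.8)

From the two frames, the brown cylinder sits at roughly (11.3, 2.2) before and (10.4, 4.0) after.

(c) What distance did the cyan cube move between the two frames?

2.2

The cyan cube was near (5.6, 3.0) before and (4.8, 1.0) after, so it travelled √(0.8² + 2.0²) ≈ 2.2 units.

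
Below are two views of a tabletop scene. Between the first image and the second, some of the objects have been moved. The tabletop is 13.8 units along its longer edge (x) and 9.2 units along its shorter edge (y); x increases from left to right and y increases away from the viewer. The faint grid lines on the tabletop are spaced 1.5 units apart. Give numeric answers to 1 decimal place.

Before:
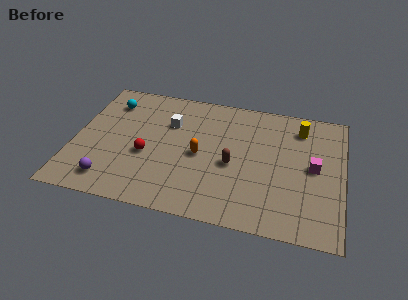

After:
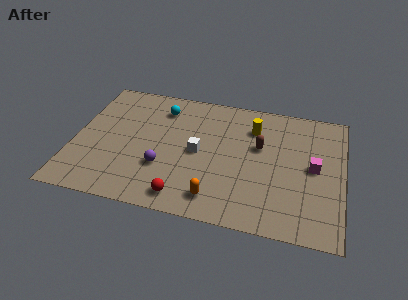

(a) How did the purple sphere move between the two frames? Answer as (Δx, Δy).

(2.6, 1.5)

From the two frames, the purple sphere sits at roughly (2.1, 1.5) before and (4.7, 3.0) after.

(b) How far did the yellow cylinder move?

2.5

From (11.5, 7.4) to (9.1, 6.9), the yellow cylinder covered √(2.4² + 0.5²) ≈ 2.5 units.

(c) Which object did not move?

the magenta cube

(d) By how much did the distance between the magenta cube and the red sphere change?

-1.3

They were about 8.6 units apart before and 7.3 after — 1.3 units closer together.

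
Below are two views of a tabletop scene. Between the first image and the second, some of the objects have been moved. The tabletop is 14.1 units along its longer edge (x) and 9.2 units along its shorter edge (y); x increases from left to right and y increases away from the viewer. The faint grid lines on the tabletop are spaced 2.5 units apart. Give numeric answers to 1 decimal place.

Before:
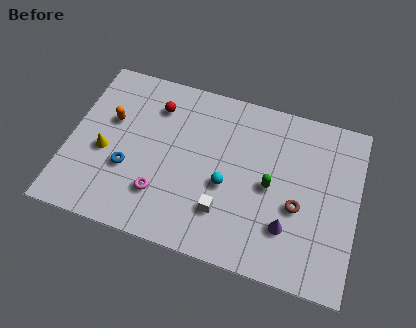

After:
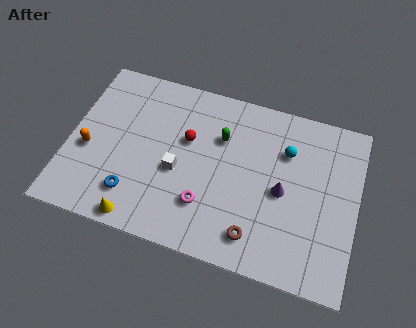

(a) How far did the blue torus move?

1.4

The blue torus moved from about (3.0, 3.3) to (3.4, 2.0), a distance of √(0.4² + 1.3²) ≈ 1.4.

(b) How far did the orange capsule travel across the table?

2.1

The orange capsule was near (1.9, 5.7) before and (1.0, 3.8) after, so it travelled √(0.9² + 1.9²) ≈ 2.1 units.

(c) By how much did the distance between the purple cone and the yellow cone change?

-1.6

Before: roughly 9.2 units apart; after: 7.6. That's 1.6 units closer together.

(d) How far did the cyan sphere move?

3.8

The cyan sphere moved from about (7.8, 3.8) to (10.5, 6.5), a distance of √(2.7² + 2.7²) ≈ 3.8.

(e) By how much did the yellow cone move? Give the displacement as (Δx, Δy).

(2.0, -3.1)

The yellow cone started near (1.8, 3.9) and ended near (3.8, 0.8).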